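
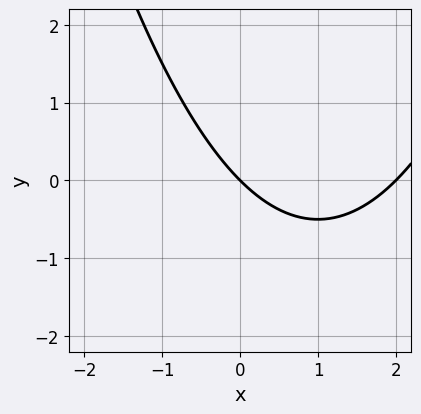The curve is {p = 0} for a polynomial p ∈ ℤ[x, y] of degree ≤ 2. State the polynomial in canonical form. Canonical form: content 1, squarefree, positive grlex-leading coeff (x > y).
x^2 - 2*x - 2*y

(a) Degree: a generic line meets the curve in up to 2 points, so deg p = 2.
(b) Against the integer gridlines: among the integer gridlines, it crosses the x-axis at x ∈ {0, 2}; one y-axis crossing is at y = 0.
(c) Together with the visible shape, these determine p as stated.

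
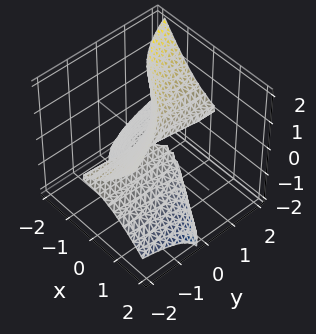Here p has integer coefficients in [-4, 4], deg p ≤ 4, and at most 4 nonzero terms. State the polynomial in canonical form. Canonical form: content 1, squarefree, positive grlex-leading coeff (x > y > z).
2*x^3 + 3*y*z^2 + 3*x*z - y*z

1. The degree is 3 — no degree-2 surface has this shape.
2. From the axis intercepts and sections: every point of the z-axis in the box is on the surface; every point of the y-axis in the box is on the surface.
3. Solving for integer coefficients yields p as stated.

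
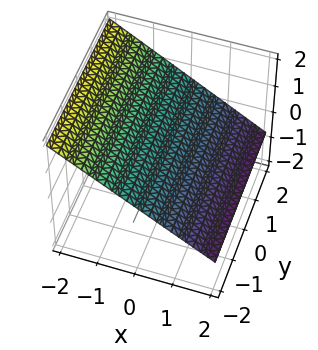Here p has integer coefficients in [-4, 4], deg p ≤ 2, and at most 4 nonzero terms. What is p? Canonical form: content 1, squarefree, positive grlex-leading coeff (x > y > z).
2*x + 3*z - 2

(a) deg p = 1.
(b) Observable constraints: it crosses the x-axis at the gridline x = 1; it misses every integer gridline on the y-axis.
(c) Putting this together gives p.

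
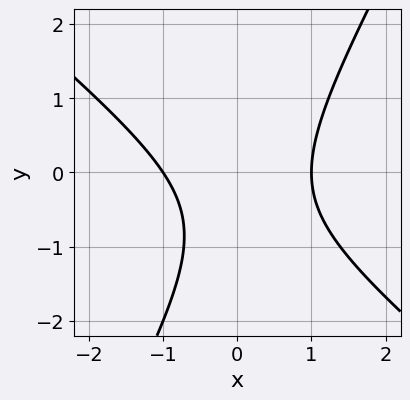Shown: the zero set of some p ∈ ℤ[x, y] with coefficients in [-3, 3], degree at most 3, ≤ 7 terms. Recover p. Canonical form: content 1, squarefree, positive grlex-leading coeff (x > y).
3*x^2 + 2*x*y - 2*y^2 - 2*y - 3

Degree: a generic line meets the curve in up to 2 points, so deg p = 2.
From the axis intercepts and sections: no y-intercept at any integer in the box; the x-axis gridline crossings are at x ∈ {-1, 1}.
Matching integer coefficients to the picture gives p.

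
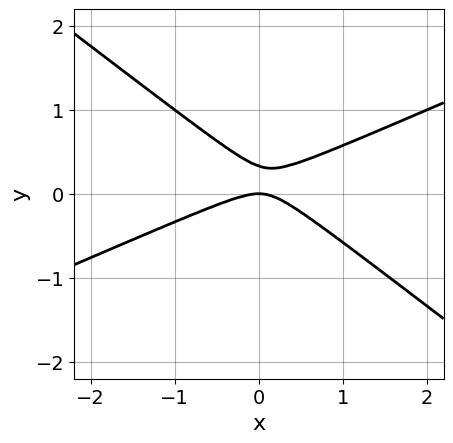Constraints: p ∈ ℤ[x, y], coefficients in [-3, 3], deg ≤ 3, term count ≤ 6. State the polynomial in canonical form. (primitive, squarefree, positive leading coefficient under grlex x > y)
1. deg p = 2.
2. From the visible intercepts: it meets the x-axis at x = 0 (among the integer gridlines); one y-axis crossing is at y = 0.
3. Matching integer coefficients to the picture gives p.

x^2 - x*y - 3*y^2 + y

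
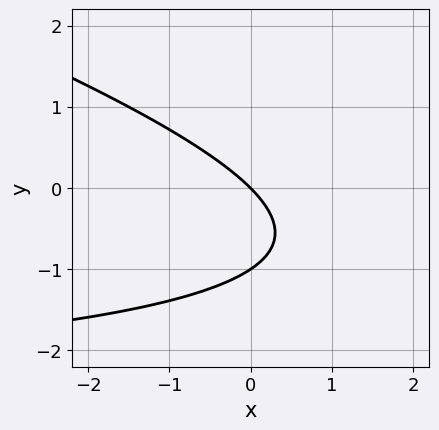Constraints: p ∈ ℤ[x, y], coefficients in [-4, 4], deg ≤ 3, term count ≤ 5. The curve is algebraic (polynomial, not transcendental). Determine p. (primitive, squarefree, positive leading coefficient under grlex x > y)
x*y + 3*y^2 + 3*x + 3*y

(a) The degree is 2 — the shape is more complex than any degree-1 curve.
(b) Observable constraints: the y-axis gridline crossings are at y ∈ {-1, 0}; one x-axis crossing is at x = 0.
(c) Together with the visible shape, these determine p as stated.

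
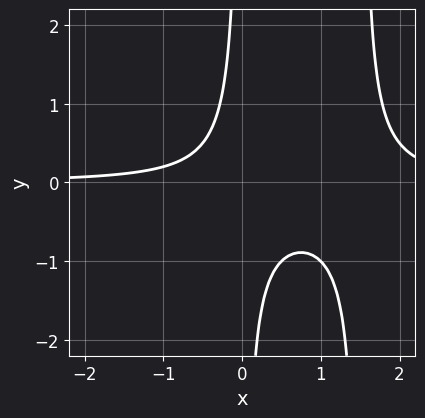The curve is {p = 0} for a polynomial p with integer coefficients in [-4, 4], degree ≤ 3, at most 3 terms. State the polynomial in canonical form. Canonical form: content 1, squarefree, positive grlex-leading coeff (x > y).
First, deg p = 3. A generic line meets the curve in up to 3 points.
Then, from the visible intercepts: no x-intercept at any integer in the box; no y-intercept at any integer in the box.
Finally, solving for integer coefficients yields p as stated.

2*x^2*y - 3*x*y - 1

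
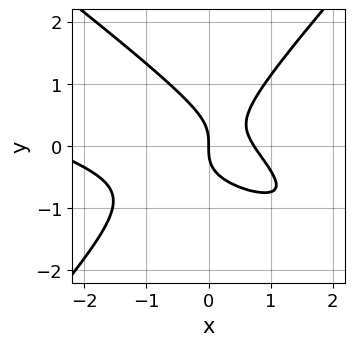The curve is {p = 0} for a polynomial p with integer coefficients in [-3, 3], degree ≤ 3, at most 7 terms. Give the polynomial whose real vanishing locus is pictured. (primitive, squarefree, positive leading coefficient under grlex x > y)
x^3 + 3*x^2*y - 3*y^3 + 2*x^2 - 2*x

1. Degree: no degree-2 curve has this shape, so deg p = 3.
2. Reading off the gridlines: one x-axis crossing is at x = 0; it meets the y-axis at y = 0 (among the integer gridlines).
3. Fitting integer coefficients to these (and the overall shape) gives p.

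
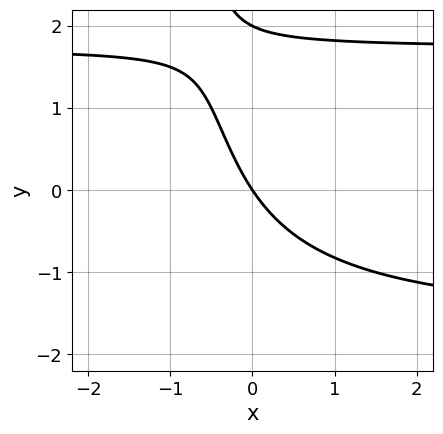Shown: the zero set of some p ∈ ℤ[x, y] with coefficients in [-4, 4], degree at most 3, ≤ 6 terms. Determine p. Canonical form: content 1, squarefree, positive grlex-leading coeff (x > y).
The degree is 3 — no degree-2 curve has this shape.
From the axis intercepts and sections: among the integer gridlines, it crosses the y-axis at y ∈ {0, 2}; it crosses the x-axis at the gridline x = 0.
Assembling these constraints gives the stated polynomial.

x*y^2 + y^2 - 3*x - 2*y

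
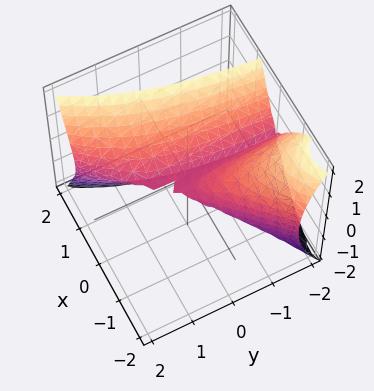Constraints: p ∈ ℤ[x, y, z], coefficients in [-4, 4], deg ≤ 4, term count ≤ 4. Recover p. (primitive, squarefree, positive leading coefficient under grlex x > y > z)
3*x^3 - 3*x^2*y + 2*x^2 - 2*z^2

deg p = 3. A generic line meets the surface in up to 3 points.
From the axis intercepts and sections: it meets the x-axis at x = 0 (among the integer gridlines); the visible y-axis segment lies entirely on the surface.
Putting this together gives p.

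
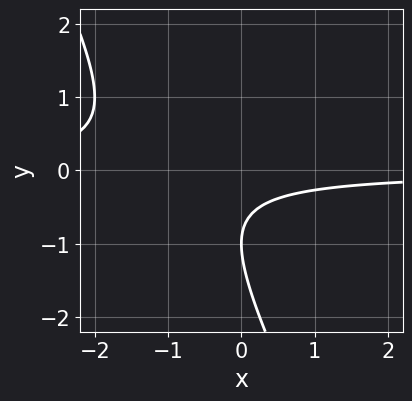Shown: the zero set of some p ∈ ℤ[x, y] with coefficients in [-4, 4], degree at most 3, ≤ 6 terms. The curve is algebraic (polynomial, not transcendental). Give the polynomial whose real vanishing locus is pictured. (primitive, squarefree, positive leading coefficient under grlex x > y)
2*x*y + y^2 + 2*y + 1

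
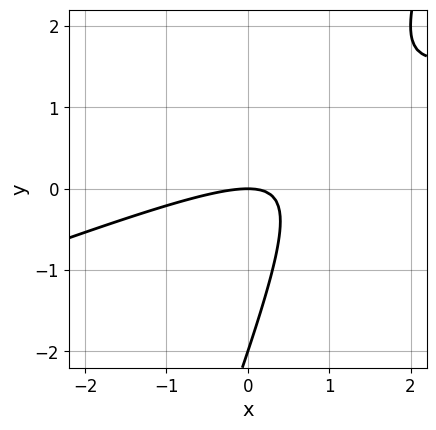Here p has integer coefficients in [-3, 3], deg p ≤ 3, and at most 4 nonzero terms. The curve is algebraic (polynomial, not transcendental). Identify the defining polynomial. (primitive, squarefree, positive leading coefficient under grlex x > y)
x^2 - 3*x*y + y^2 + 2*y

First, the degree is 2 — the shape is more complex than any degree-1 curve.
Next, reading off the gridlines: it meets the x-axis at x = 0 (among the integer gridlines); the y-axis gridline crossings are at y ∈ {-2, 0}.
Finally, fitting integer coefficients to these (and the overall shape) gives p.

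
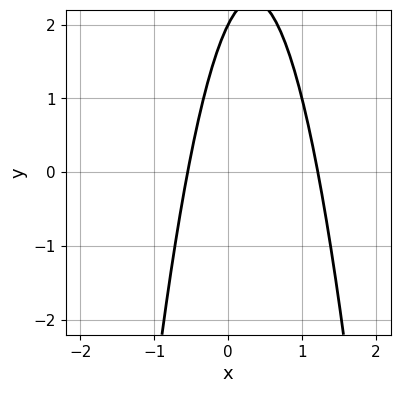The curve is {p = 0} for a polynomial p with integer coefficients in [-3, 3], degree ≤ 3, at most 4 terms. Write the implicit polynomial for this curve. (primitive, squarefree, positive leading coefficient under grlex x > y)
3*x^2 - 2*x + y - 2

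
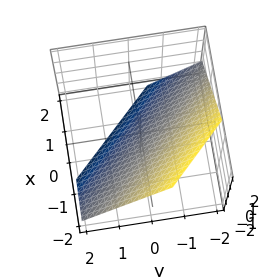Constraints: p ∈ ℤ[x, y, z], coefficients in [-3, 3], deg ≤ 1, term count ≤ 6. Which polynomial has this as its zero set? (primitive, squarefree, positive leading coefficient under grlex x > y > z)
deg p = 1. The surface is flat (a plane).
The integer polynomial consistent with all of this is the stated p.

3*x + 3*y + 3*z + 2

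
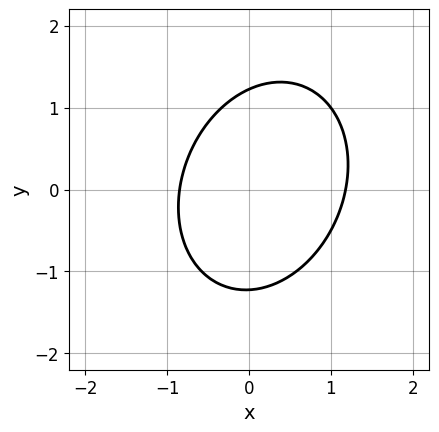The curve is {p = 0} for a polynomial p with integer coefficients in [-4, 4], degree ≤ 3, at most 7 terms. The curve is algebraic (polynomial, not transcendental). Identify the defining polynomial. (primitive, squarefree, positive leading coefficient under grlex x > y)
The degree is 2 — the shape is more complex than any degree-1 curve.
The integer polynomial consistent with all of this is the stated p.

3*x^2 - x*y + 2*y^2 - x - 3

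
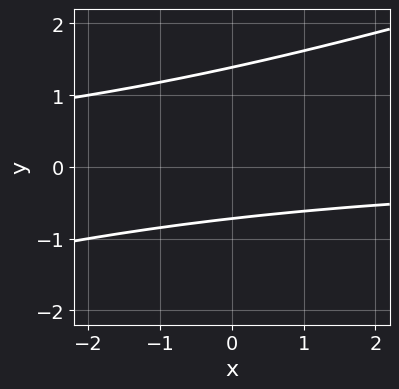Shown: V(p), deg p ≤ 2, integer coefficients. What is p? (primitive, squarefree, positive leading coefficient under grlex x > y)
(a) The degree is 2 — a generic line meets the curve in up to 2 points.
(b) Against the integer gridlines: the curve avoids every integer x-axis point in the box.
(c) Together with the visible shape, these determine p as stated.

x*y - 3*y^2 + 2*y + 3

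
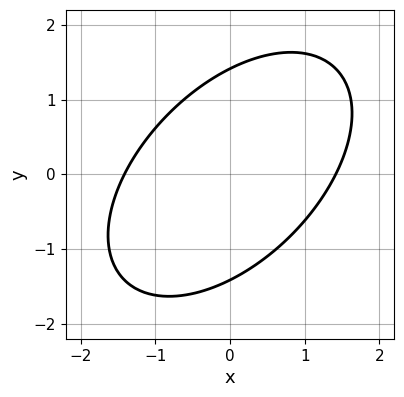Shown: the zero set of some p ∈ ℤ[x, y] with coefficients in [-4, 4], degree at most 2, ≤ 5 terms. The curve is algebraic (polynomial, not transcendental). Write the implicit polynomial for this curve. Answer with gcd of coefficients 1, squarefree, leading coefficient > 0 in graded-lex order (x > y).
(a) Degree: no degree-1 curve has this shape, so deg p = 2.
(b) Putting this together gives p.

x^2 - x*y + y^2 - 2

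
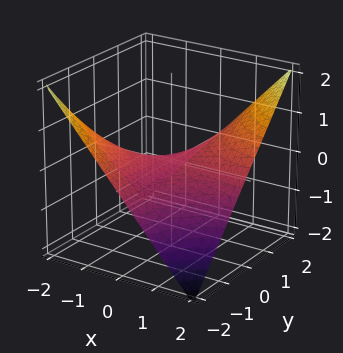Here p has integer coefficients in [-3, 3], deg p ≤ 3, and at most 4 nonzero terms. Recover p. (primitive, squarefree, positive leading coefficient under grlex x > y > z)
1. The degree is 2 — a hyperbolic paraboloid; a quadric.
2. From the visible intercepts: it meets the z-axis at z = 0 (among the integer gridlines); every point of the y-axis in the box is on the surface; every point of the x-axis in the box is on the surface.
3. Assembling these constraints gives the stated polynomial.

x*y - 2*z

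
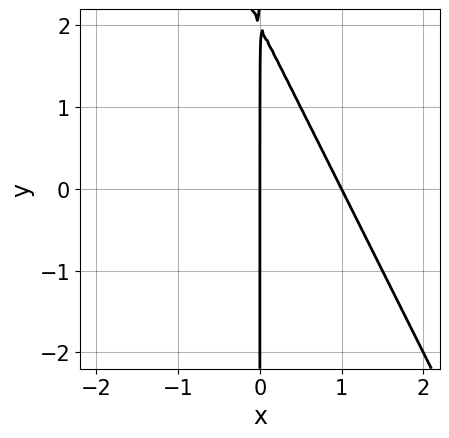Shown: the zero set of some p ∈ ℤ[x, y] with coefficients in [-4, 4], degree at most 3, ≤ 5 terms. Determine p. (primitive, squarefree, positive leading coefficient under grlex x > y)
2*x^2 + x*y - 2*x

Degree: no degree-1 curve has this shape, so deg p = 2.
From the visible intercepts: the visible y-axis segment lies entirely on the curve; among the integer gridlines, it crosses the x-axis at x ∈ {0, 1}.
Putting this together gives p.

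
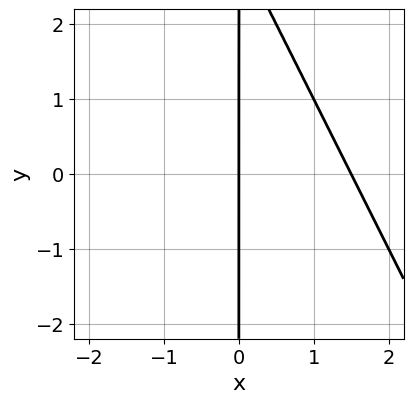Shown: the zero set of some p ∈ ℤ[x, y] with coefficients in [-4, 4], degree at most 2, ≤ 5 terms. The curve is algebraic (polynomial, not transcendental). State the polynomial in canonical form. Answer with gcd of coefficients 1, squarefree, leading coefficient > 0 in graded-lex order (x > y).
Degree: no degree-1 curve has this shape, so deg p = 2.
From the axis intercepts and sections: every point of the y-axis in the box is on the curve; it crosses the x-axis at the gridline x = 0.
Putting this together gives p.

2*x^2 + x*y - 3*x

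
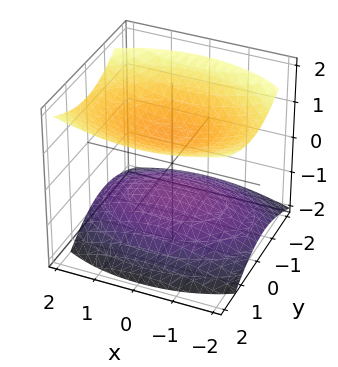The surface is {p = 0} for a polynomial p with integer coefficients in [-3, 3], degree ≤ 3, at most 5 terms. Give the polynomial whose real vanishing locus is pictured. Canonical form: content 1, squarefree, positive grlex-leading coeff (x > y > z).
1. I count 2 distinct pieces. They look like related sheets of one shape, so recover p as a whole.
2. Degree: a generic line meets the surface in up to 2 points, so deg p = 2.
3. From the axis intercepts and sections: it misses every integer gridline on the x-axis; among the integer gridlines, it crosses the z-axis at z ∈ {-1, 1}; it misses every integer gridline on the y-axis.
4. These observations pin down the coefficients.

x^2 + 2*y^2 - y*z - 3*z^2 + 3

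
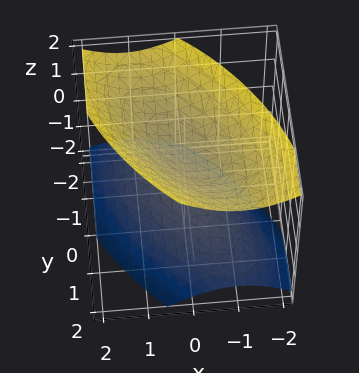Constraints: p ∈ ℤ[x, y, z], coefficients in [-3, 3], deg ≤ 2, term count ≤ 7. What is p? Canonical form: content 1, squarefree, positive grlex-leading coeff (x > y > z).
3*x^2 + 3*x*y + 2*y^2 - 3*z^2 + 2

1. The picture has 2 separate pieces. Treating them together as one polynomial.
2. The degree is 2 — a generic line meets the surface in up to 2 points.
3. Observable constraints: it misses every integer gridline on the x-axis; the surface avoids every integer y-axis point in the box.
4. Together with the visible shape, these determine p as stated.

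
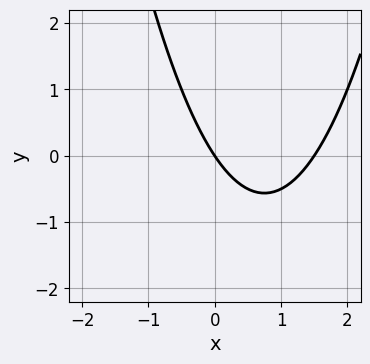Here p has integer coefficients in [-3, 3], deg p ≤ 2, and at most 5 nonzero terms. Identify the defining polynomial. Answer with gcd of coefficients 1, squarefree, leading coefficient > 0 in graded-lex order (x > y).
2*x^2 - 3*x - 2*y

First, degree: no degree-1 curve has this shape, so deg p = 2.
Then, from the axis intercepts and sections: it meets the x-axis at x = 0 (among the integer gridlines); it meets the y-axis at y = 0 (among the integer gridlines).
Finally, putting this together gives p.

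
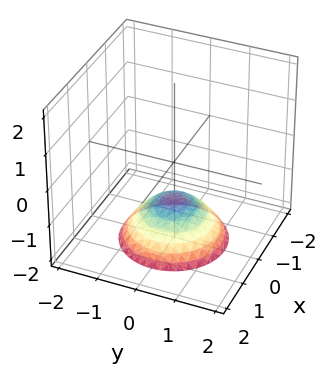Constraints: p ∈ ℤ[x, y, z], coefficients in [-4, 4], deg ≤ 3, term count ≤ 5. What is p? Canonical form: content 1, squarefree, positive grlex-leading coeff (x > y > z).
1. deg p = 2. A generic line meets the surface in up to 2 points.
2. By symmetry, the z-axis is an axis of rotation, so x and y enter only as x² + y².
3. Against the integer gridlines: a circular section at z = -2 has radius between 1 and 2; it misses every integer gridline on the y-axis.
4. These observations pin down the coefficients. Check: (0, 0, -1) on the z-axis lies on the surface, and p(0, 0, -1) = 0. ✓

2*x^2 + 2*y^2 + 3*z + 3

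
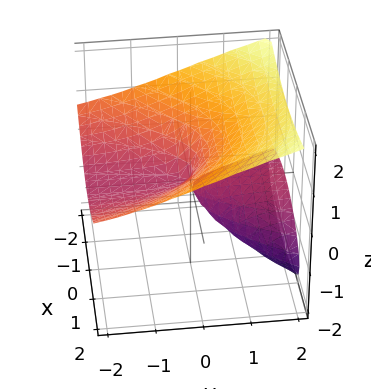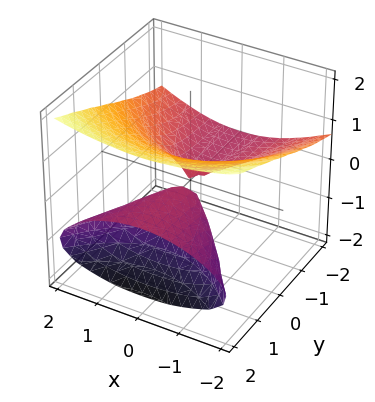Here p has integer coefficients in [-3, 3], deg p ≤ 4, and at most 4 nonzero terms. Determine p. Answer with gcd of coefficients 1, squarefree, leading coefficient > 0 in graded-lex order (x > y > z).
2*z^3 - x^2 - 3*y*z

1. The picture has 2 separate pieces. They look like related sheets of one shape, so recover p as a whole.
2. deg p = 3. No degree-2 surface has this shape.
3. Against the integer gridlines: one z-axis crossing is at z = 0; the visible y-axis segment lies entirely on the surface; one x-axis crossing is at x = 0.
4. Assembling these constraints gives the stated polynomial.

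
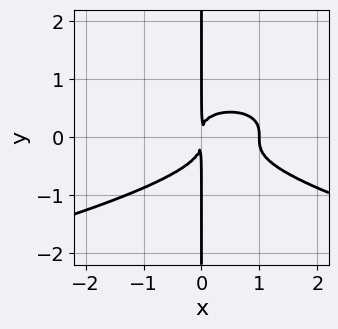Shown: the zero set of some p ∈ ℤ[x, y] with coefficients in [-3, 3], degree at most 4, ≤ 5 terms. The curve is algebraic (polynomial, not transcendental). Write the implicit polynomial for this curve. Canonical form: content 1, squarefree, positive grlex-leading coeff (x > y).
3*x*y^3 + x^3 - x^2

1. deg p = 4. A generic line meets the curve in up to 4 points.
2. Observable constraints: one x-axis crossing is at x = 1; every point of the y-axis in the box is on the curve.
3. Together with the visible shape, these determine p as stated.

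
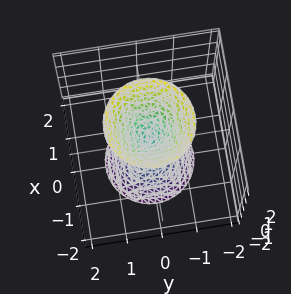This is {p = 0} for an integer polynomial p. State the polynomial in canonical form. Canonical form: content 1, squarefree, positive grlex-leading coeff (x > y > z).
1. The picture has 2 separate pieces. They look like related sheets of one shape, so recover p as a whole.
2. deg p = 2. Two nappes meeting at a single point; a quadric.
3. Symmetries: the surface is invariant under rotation about z: p = q(x² + y², z); it's symmetric under z → −z, forcing even powers of z.
4. From the axis intercepts and sections: it crosses the x-axis at the gridline x = 0; one z-axis crossing is at z = 0; a circular section at z = -1 has radius between 0 and 1; it meets the y-axis at y = 0 (among the integer gridlines).
5. Assembling these constraints gives the stated polynomial.

3*x^2 + 3*y^2 - z^2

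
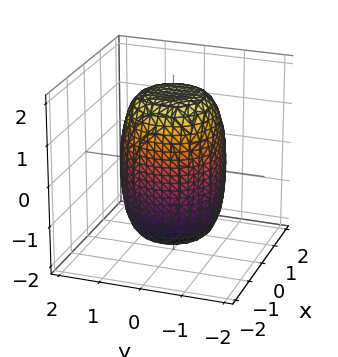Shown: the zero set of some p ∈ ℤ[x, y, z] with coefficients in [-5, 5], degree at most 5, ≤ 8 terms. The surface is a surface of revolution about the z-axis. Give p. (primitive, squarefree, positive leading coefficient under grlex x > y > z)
2*x^4 + 4*x^2*y^2 + 2*y^4 - x^2 - y^2 + z^2 - 3

The degree is 4 — a generic line meets the surface in up to 4 points.
Symmetries: the z-axis is an axis of rotation, so x and y enter only as x² + y².
From the axis intercepts and sections: a circular section at z = -1 has radius between 1 and 2.
Solving for integer coefficients yields p as stated.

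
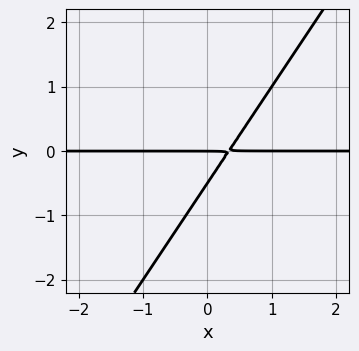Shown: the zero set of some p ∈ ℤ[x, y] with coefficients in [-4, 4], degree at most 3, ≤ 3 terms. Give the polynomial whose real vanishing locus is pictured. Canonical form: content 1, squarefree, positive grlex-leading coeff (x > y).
First, deg p = 2.
Then, from the visible intercepts: the visible x-axis segment lies entirely on the curve; it crosses the y-axis at the gridline y = 0.
Finally, solving for integer coefficients yields p as stated.

3*x*y - 2*y^2 - y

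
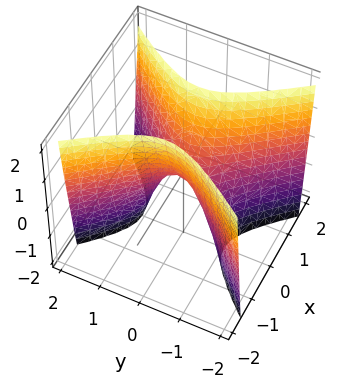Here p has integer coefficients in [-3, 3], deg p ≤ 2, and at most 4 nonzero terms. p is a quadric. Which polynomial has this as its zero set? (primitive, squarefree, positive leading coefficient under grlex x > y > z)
3*x^2 - 2*y^2 - z

First, the degree is 2 — a hyperbolic paraboloid; a quadric.
Next, symmetries: it's symmetric under x → −x, forcing even powers of x; it's symmetric under y → −y, forcing even powers of y.
Next, against the integer gridlines: it crosses the z-axis at the gridline z = 0; one y-axis crossing is at y = 0; one x-axis crossing is at x = 0.
Finally, matching integer coefficients to the picture gives p.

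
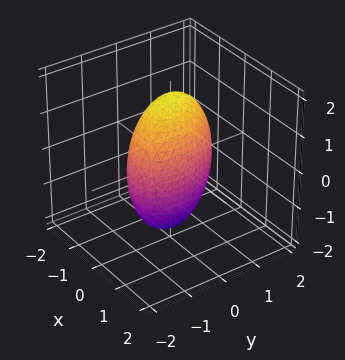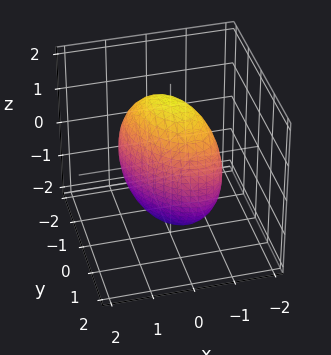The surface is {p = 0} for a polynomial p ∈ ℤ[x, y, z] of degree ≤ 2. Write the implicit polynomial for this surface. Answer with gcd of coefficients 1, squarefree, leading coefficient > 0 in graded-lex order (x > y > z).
3*x^2 + 2*x*y + 2*y^2 + z^2 - 3

deg p = 2. No degree-1 surface has this shape.
Observable constraints: among the integer gridlines, it crosses the x-axis at x ∈ {-1, 1}.
Matching integer coefficients to the picture gives p.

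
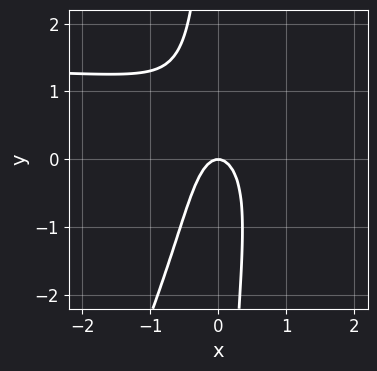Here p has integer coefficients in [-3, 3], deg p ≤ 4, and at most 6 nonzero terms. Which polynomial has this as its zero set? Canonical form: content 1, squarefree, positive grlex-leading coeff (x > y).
2*x^2*y - x*y^2 - 3*x^2 - y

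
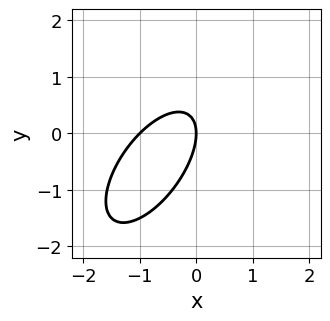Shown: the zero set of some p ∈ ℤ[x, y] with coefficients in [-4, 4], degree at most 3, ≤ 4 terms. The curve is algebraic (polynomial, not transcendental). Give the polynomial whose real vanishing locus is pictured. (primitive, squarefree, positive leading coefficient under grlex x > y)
3*x^2 - 3*x*y + 2*y^2 + 3*x

The degree is 2 — the shape is more complex than any degree-1 curve.
From the visible intercepts: the x-axis gridline crossings are at x ∈ {-1, 0}; one y-axis crossing is at y = 0.
Together with the visible shape, these determine p as stated.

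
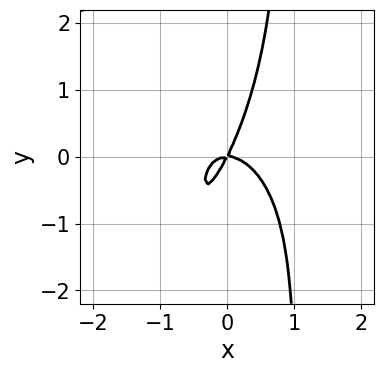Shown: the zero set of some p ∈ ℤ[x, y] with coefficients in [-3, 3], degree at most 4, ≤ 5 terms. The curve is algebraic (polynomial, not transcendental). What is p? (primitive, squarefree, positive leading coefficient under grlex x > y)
deg p = 4. No degree-3 curve has this shape.
From the visible intercepts: one y-axis crossing is at y = 0; one x-axis crossing is at x = 0.
Matching integer coefficients to the picture gives p.

x^3*y - x^2*y^2 - 3*x^3 - 2*x*y + y^2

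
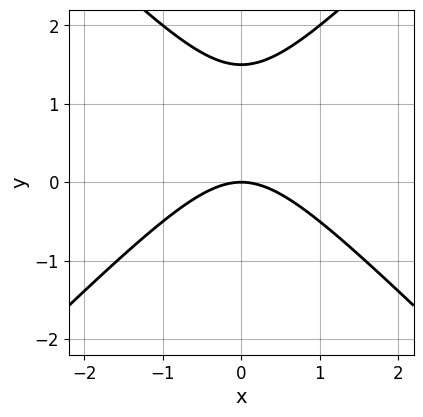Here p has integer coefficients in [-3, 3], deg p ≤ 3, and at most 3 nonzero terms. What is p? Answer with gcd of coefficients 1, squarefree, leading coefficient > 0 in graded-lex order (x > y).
2*x^2 - 2*y^2 + 3*y

deg p = 2. No degree-1 curve has this shape.
Symmetries: the x ↦ −x reflection is a symmetry, so x appears only in even powers.
Observable constraints: one x-axis crossing is at x = 0; it meets the y-axis at y = 0 (among the integer gridlines).
These observations pin down the coefficients.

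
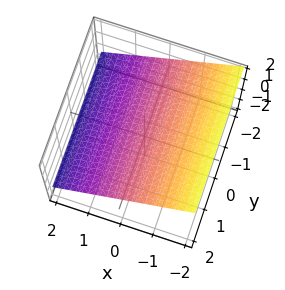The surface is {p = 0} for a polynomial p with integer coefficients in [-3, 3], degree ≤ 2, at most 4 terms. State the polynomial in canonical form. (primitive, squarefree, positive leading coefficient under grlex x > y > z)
2*x + 3*z - 2

The degree is 1 — every cross-section is a straight line — this is a plane.
Observable constraints: it misses every integer gridline on the y-axis; it meets the x-axis at x = 1 (among the integer gridlines).
Assembling these constraints gives the stated polynomial.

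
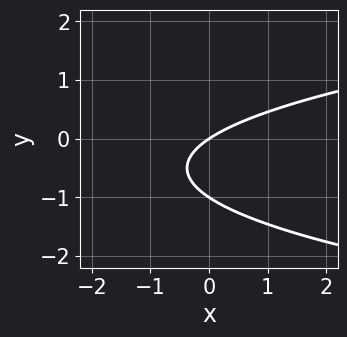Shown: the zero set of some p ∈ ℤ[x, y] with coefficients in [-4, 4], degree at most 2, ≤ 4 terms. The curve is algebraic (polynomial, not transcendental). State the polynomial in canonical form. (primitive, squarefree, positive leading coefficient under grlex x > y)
deg p = 2.
Against the integer gridlines: it meets the x-axis at x = 0 (among the integer gridlines); the y-axis gridline crossings are at y ∈ {-1, 0}.
Solving for integer coefficients yields p as stated.

3*y^2 - 2*x + 3*y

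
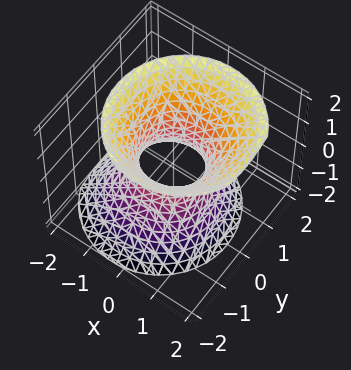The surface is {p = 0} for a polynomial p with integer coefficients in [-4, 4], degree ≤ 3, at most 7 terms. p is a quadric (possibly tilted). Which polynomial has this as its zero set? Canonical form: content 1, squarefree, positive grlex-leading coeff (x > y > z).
3*x^2 - x*z + 3*y^2 - 2*z^2 - 2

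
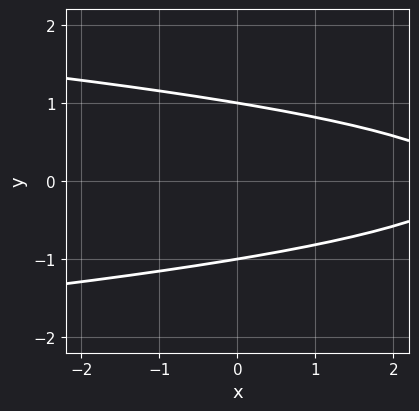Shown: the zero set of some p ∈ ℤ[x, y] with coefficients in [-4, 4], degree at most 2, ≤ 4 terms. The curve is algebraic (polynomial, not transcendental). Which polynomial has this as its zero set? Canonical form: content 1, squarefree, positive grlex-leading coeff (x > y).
3*y^2 + x - 3

1. The degree is 2 — the shape is more complex than any degree-1 curve.
2. Symmetries: it's symmetric under y → −y, forcing even powers of y.
3. Observable constraints: the y-axis gridline crossings are at y ∈ {-1, 1}; it misses every integer gridline on the x-axis.
4. The integer polynomial consistent with all of this is the stated p.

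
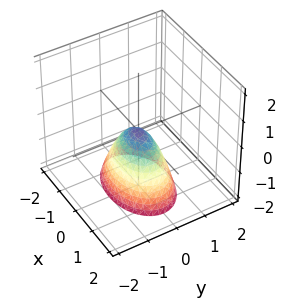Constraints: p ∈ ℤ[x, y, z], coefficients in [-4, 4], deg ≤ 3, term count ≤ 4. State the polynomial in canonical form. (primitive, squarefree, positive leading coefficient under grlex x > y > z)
x^2 + 2*y^2 + z

(a) Degree: a single bowl opening along one axis; a quadric, so deg p = 2.
(b) Symmetries: mirror symmetry x ↦ −x ⇒ only even powers of x; it's symmetric under y → −y, forcing even powers of y.
(c) From the visible intercepts: it meets the y-axis at y = 0 (among the integer gridlines); it crosses the x-axis at the gridline x = 0.
(d) Solving for integer coefficients yields p as stated.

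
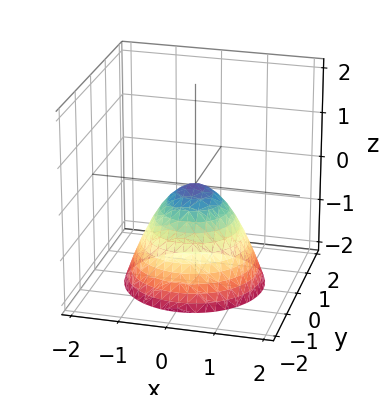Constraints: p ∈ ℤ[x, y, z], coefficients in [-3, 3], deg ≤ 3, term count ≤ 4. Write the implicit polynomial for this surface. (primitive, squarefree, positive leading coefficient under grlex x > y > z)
x^2 + y^2 + z

First, deg p = 2.
Next, symmetries: the surface is invariant under rotation about z: p = q(x² + y², z).
Next, from the axis intercepts and sections: one y-axis crossing is at y = 0; a circular section at z = -2 has radius between 1 and 2; it meets the x-axis at x = 0 (among the integer gridlines); it crosses the z-axis at the gridline z = 0.
Finally, the integer polynomial consistent with all of this is the stated p.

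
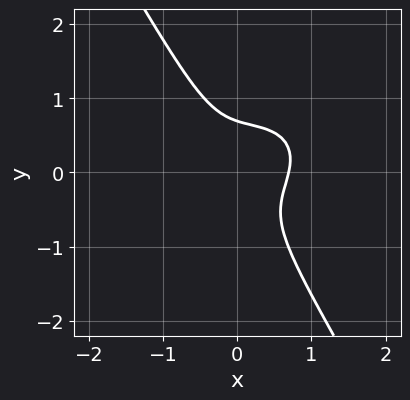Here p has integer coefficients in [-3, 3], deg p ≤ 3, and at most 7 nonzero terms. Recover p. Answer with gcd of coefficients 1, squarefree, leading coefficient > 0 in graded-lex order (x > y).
3*x^3 - 2*x^2*y + 3*x*y^2 + 3*y^3 - 1

1. deg p = 3. No degree-2 curve has this shape.
2. Matching integer coefficients to the picture gives p.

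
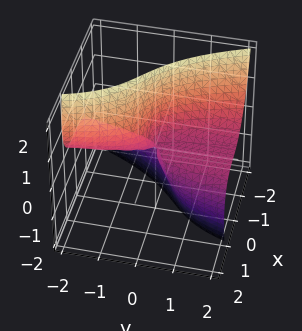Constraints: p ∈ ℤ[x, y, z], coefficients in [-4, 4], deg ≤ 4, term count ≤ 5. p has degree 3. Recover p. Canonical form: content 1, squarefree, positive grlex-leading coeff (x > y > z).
2*x^3 - x*y*z + x*z^2 + 3*y*z + z^2

deg p = 3.
Reading off the gridlines: it meets the z-axis at z = 0 (among the integer gridlines); the visible y-axis segment lies entirely on the surface.
Fitting integer coefficients to these (and the overall shape) gives p.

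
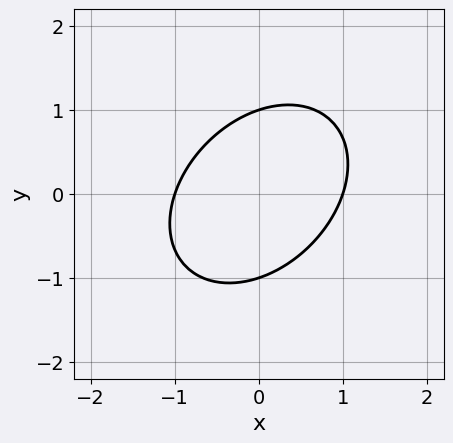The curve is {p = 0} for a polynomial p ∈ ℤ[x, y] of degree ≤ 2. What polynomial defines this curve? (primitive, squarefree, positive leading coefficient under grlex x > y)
(a) The degree is 2 — the shape is more complex than any degree-1 curve.
(b) Against the integer gridlines: among the integer gridlines, it crosses the y-axis at y ∈ {-1, 1}; among the integer gridlines, it crosses the x-axis at x ∈ {-1, 1}.
(c) These observations pin down the coefficients.

3*x^2 - 2*x*y + 3*y^2 - 3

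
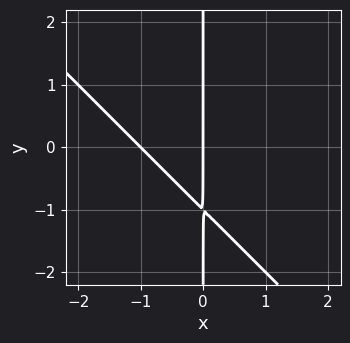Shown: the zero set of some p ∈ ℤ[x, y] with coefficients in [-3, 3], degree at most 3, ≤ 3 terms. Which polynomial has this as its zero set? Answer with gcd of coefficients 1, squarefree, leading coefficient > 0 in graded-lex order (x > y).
1. The degree is 2 — the shape is more complex than any degree-1 curve.
2. From the visible intercepts: the visible y-axis segment lies entirely on the curve; among the integer gridlines, it crosses the x-axis at x ∈ {-1, 0}.
3. These observations pin down the coefficients.

x^2 + x*y + x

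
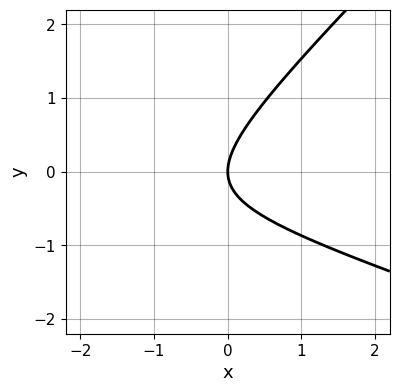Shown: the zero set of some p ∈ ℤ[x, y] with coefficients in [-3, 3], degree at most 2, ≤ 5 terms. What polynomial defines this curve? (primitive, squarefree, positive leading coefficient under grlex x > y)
x^2 + 2*x*y - 3*y^2 + 3*x

Degree: the shape is more complex than any degree-1 curve, so deg p = 2.
Checking where it meets the axes: it crosses the y-axis at the gridline y = 0; it crosses the x-axis at the gridline x = 0.
These observations pin down the coefficients.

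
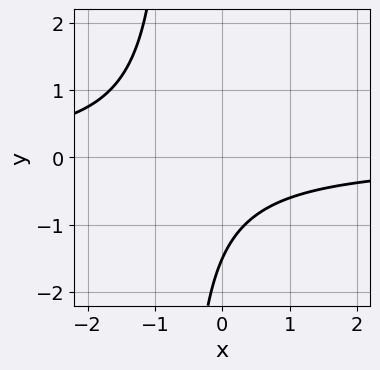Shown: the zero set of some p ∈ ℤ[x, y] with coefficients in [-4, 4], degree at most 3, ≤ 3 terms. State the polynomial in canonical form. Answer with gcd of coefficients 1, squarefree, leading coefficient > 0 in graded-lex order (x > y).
3*x*y + 2*y + 3

1. deg p = 2.
2. From the axis intercepts and sections: the curve avoids every integer x-axis point in the box.
3. Together with the visible shape, these determine p as stated.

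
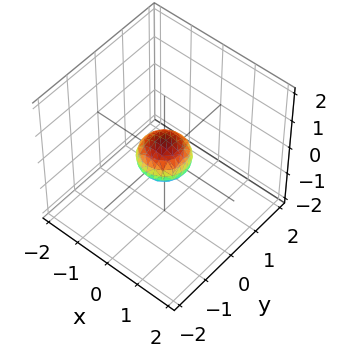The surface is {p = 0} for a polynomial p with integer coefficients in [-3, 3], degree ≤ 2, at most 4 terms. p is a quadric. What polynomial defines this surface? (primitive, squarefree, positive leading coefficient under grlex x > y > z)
2*x^2 + 2*y^2 + 3*z^2 - 1

First, deg p = 2. A closed, bounded, convex surface; a quadric.
Next, symmetries: rotational symmetry about the z-axis ⇒ p depends on x, y only through x² + y²; mirror symmetry z ↦ −z ⇒ only even powers of z.
Next, checking where it meets the axes: a circular section at z = 0 has radius between 0 and 1.
Finally, assembling these constraints gives the stated polynomial.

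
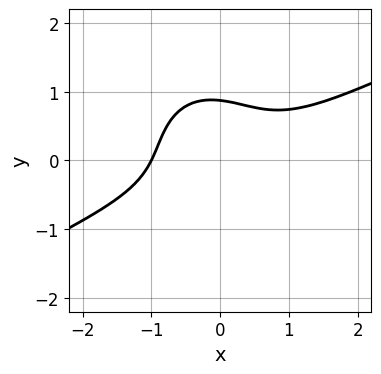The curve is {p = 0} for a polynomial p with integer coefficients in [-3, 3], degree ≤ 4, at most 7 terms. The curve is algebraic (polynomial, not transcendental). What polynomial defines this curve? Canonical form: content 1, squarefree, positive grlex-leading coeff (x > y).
deg p = 3.
Checking where it meets the axes: one x-axis crossing is at x = -1.
Matching integer coefficients to the picture gives p.

2*x^3 - 3*x^2*y - x*y^2 - 3*y^3 + 2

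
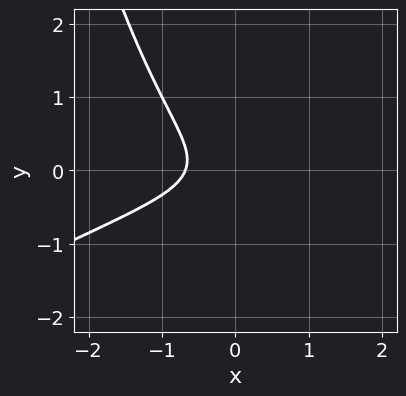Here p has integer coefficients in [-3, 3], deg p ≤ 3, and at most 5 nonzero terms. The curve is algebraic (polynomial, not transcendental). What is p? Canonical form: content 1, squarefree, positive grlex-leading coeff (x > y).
1. The degree is 3 — no degree-2 curve has this shape.
2. Observable constraints: the curve avoids every integer y-axis point in the box.
3. Assembling these constraints gives the stated polynomial.

x^3 - 2*x^2*y + 3*y^2 + x + 1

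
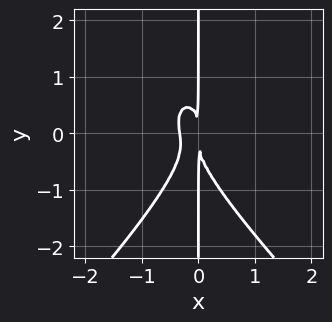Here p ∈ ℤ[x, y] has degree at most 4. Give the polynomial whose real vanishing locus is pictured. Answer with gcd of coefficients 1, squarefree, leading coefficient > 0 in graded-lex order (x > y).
First, degree: the shape is more complex than any degree-3 curve, so deg p = 4.
Next, from the visible intercepts: every point of the y-axis in the box is on the curve.
Finally, the integer polynomial consistent with all of this is the stated p.

x^3*y - x*y^3 - 3*x^3 - x^2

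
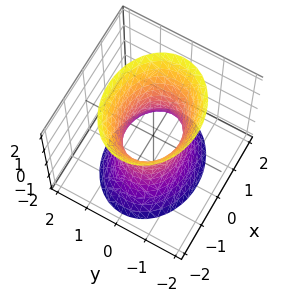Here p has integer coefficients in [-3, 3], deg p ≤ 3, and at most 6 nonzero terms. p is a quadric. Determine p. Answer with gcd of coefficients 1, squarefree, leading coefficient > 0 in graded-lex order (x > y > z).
2*x^2 + 3*y^2 - z^2 - 2

The degree is 2 — one connected sheet with a waist; a quadric.
Symmetries: it's symmetric under z → −z, forcing even powers of z; it's symmetric under x → −x, forcing even powers of x; it's symmetric under y → −y, forcing even powers of y.
Checking where it meets the axes: the x-axis gridline crossings are at x ∈ {-1, 1}; the surface avoids every integer z-axis point in the box.
Matching integer coefficients to the picture gives p.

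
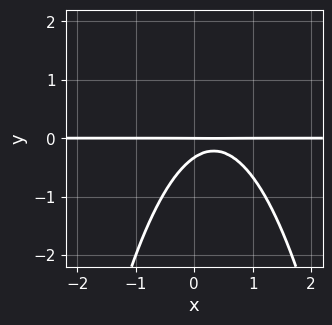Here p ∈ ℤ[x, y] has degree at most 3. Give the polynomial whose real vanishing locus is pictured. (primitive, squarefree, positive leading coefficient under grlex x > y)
3*x^2*y - 2*x*y + 3*y^2 + y

1. Degree: no degree-2 curve has this shape, so deg p = 3.
2. Against the integer gridlines: every point of the x-axis in the box is on the curve; it meets the y-axis at y = 0 (among the integer gridlines).
3. Putting this together gives p.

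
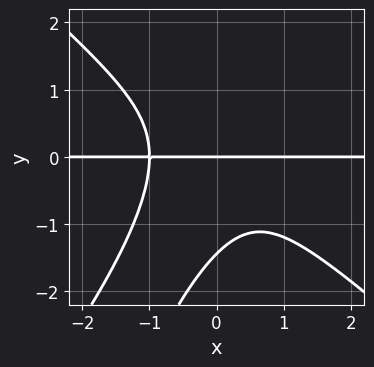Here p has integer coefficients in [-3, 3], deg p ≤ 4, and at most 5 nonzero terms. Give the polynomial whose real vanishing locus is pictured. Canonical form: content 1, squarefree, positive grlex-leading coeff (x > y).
First, degree: a generic line meets the curve in up to 4 points, so deg p = 4.
Next, observable constraints: every point of the x-axis in the box is on the curve; it crosses the y-axis at the gridline y = 0.
Finally, the integer polynomial consistent with all of this is the stated p.

3*x^3*y - 3*x*y^3 + y^4 + 3*y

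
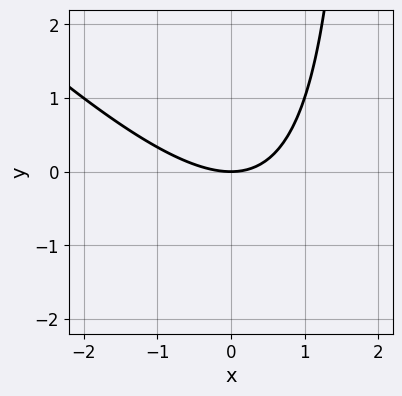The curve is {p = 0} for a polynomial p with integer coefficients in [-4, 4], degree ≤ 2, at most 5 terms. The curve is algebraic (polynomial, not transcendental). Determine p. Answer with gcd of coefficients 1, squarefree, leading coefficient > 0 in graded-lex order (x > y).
x^2 + x*y - 2*y

1. The degree is 2 — the shape is more complex than any degree-1 curve.
2. From the visible intercepts: it crosses the x-axis at the gridline x = 0; it crosses the y-axis at the gridline y = 0.
3. These observations pin down the coefficients.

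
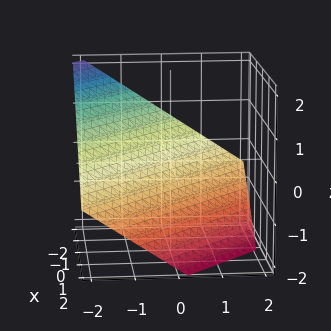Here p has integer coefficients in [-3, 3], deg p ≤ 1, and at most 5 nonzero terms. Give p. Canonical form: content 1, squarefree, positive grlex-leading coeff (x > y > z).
2*x + 2*y + 3*z + 2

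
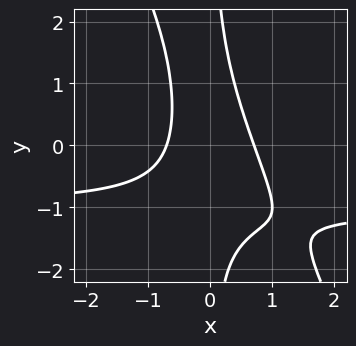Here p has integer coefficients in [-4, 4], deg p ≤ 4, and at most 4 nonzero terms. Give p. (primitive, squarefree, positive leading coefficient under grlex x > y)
2*x^2*y + x*y^2 + 2*x^2 - 1

First, degree: no degree-2 curve has this shape, so deg p = 3.
Next, observable constraints: no y-intercept at any integer in the box.
Finally, assembling these constraints gives the stated polynomial.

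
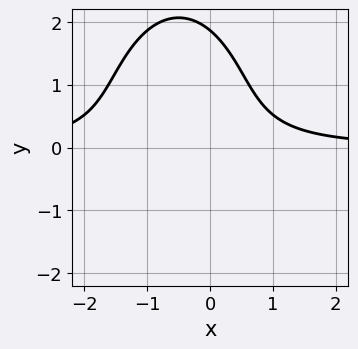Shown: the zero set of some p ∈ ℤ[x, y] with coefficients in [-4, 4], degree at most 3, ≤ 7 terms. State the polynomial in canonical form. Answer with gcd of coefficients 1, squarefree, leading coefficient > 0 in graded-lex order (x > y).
3*x^2*y + y^3 + 3*x*y - y^2 - 3

First, deg p = 3.
Then, observable constraints: the curve avoids every integer x-axis point in the box.
Finally, fitting integer coefficients to these (and the overall shape) gives p.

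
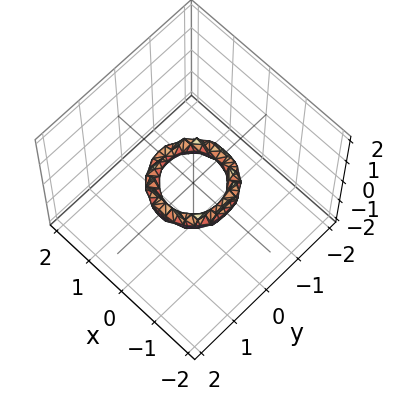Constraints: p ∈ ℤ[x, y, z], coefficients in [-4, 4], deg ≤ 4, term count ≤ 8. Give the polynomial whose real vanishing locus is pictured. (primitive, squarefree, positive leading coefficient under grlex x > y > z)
(a) deg p = 4. No degree-3 surface has this shape.
(b) Symmetries: every cross-section ⟂ z is a circle, so x, y appear only via x² + y².
(c) From the visible intercepts: a circular section at z = 0 has radius between 0 and 1; the x-axis gridline crossings are at x ∈ {-1, 1}; among the integer gridlines, it crosses the y-axis at y ∈ {-1, 1}.
(d) The integer polynomial consistent with all of this is the stated p.

2*x^4 + 4*x^2*y^2 + 2*y^4 - 3*x^2 - 3*y^2 + 2*z^2 + 1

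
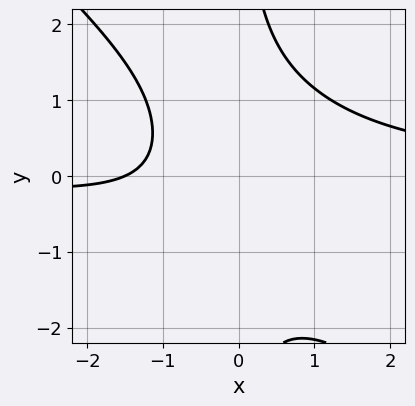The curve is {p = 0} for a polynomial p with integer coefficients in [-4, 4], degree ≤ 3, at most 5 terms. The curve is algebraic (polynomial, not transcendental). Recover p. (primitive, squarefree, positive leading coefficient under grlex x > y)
2*x^2*y + 2*x*y^2 - 2*x - 3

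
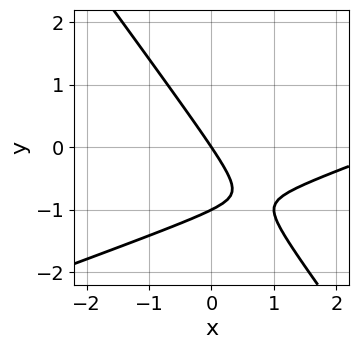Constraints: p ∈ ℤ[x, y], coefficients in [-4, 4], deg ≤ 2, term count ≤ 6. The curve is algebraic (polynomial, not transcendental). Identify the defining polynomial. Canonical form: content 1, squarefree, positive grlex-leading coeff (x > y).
x^2 - 2*x*y - 2*y^2 - 3*x - 2*y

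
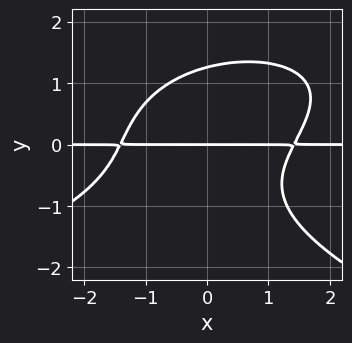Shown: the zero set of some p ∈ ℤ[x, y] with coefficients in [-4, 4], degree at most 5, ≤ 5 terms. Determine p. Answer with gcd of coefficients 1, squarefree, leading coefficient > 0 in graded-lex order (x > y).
y^4 + x^2*y - x*y^2 - 2*y

(a) Degree: no degree-3 curve has this shape, so deg p = 4.
(b) Checking where it meets the axes: the visible x-axis segment lies entirely on the curve; it crosses the y-axis at the gridline y = 0.
(c) These observations pin down the coefficients.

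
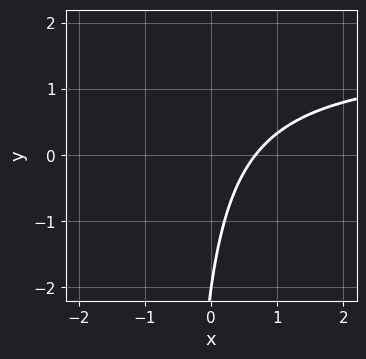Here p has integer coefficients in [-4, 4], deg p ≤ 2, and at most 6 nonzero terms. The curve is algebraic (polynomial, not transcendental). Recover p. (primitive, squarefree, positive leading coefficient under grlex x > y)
2*x*y - 3*x + y + 2

1. The degree is 2 — no degree-1 curve has this shape.
2. From the visible intercepts: it crosses the y-axis at the gridline y = -2.
3. Together with the visible shape, these determine p as stated.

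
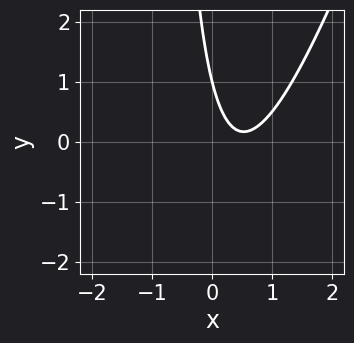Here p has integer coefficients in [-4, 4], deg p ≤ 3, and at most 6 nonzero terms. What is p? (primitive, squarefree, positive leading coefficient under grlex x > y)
Degree: a generic line meets the curve in up to 2 points, so deg p = 2.
Reading off the gridlines: the curve avoids every integer x-axis point in the box; it crosses the y-axis at the gridline y = 1.
The integer polynomial consistent with all of this is the stated p.

3*x^2 - x*y - 3*x - y + 1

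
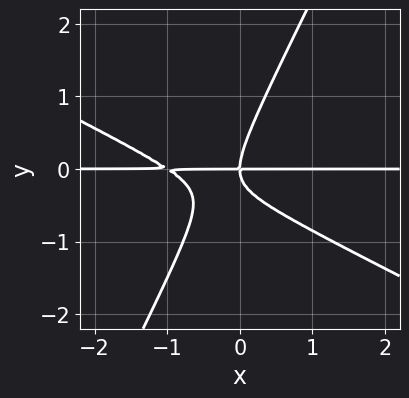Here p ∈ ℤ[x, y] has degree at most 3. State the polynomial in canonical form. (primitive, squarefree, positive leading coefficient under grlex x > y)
1. deg p = 3.
2. Checking where it meets the axes: one y-axis crossing is at y = 0; the visible x-axis segment lies entirely on the curve.
3. Matching integer coefficients to the picture gives p.

2*x^2*y + 3*x*y^2 - 2*y^3 + 2*x*y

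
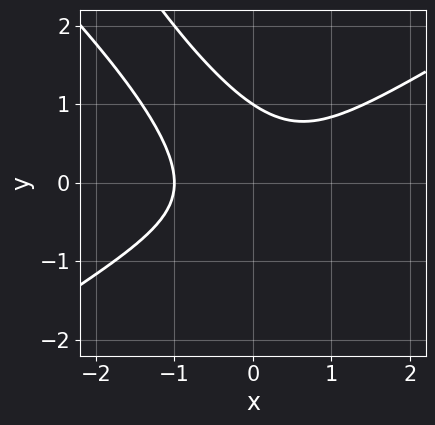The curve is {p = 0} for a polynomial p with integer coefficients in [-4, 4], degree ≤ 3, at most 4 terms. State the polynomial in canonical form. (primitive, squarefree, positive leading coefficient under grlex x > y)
x^3 - 2*x*y^2 - y^3 + 1

The degree is 3 — the shape is more complex than any degree-2 curve.
From the visible intercepts: one x-axis crossing is at x = -1; it crosses the y-axis at the gridline y = 1.
These observations pin down the coefficients.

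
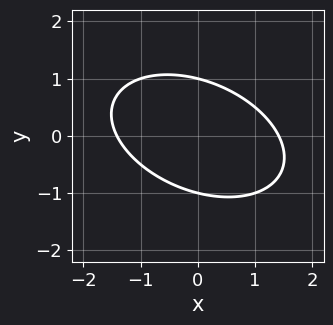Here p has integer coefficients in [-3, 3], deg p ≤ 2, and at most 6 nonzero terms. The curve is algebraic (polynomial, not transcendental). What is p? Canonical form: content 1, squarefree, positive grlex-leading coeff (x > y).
x^2 + x*y + 2*y^2 - 2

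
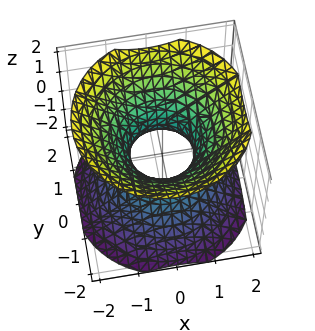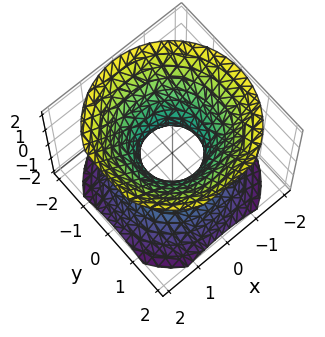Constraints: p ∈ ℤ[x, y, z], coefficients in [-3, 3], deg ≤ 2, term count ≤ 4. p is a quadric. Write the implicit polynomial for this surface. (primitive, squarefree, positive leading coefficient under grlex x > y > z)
(a) Degree: one connected sheet with a waist; a quadric, so deg p = 2.
(b) Symmetry: every cross-section ⟂ z is a circle, so x, y appear only via x² + y²; the z ↦ −z reflection is a symmetry, so z appears only in even powers.
(c) Checking where it meets the axes: a circular section at z = 1 has radius between 1 and 2; the surface avoids every integer z-axis point in the box.
(d) Matching integer coefficients to the picture gives p.

3*x^2 + 3*y^2 - 3*z^2 - 2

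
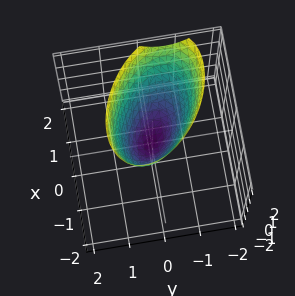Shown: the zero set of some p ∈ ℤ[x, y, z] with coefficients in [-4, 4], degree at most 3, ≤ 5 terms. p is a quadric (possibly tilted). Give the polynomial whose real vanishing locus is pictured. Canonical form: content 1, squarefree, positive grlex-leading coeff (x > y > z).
2*x^2 + 2*x*y - x*z + 3*y^2 - 2*z

(a) Degree: no degree-1 surface has this shape, so deg p = 2.
(b) Against the integer gridlines: it crosses the z-axis at the gridline z = 0; it meets the y-axis at y = 0 (among the integer gridlines); it meets the x-axis at x = 0 (among the integer gridlines).
(c) These observations pin down the coefficients.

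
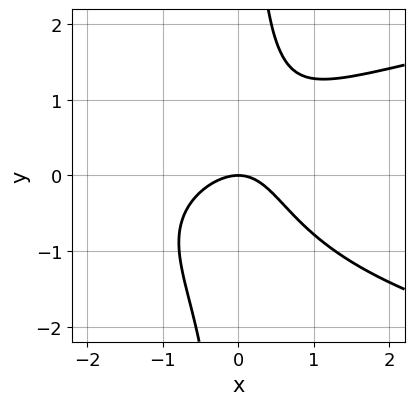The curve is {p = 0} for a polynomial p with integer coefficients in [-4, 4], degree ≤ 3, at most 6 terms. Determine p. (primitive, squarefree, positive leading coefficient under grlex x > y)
2*x*y^2 - 2*x^2 + x*y - 2*y

The degree is 3 — a generic line meets the curve in up to 3 points.
From the visible intercepts: it crosses the x-axis at the gridline x = 0; it meets the y-axis at y = 0 (among the integer gridlines).
Solving for integer coefficients yields p as stated.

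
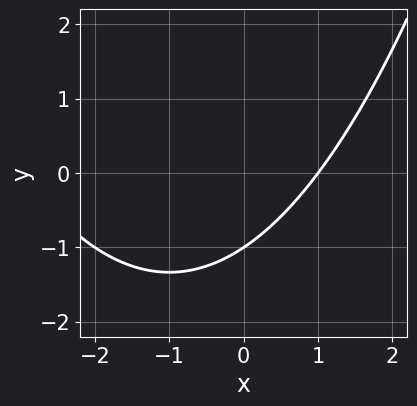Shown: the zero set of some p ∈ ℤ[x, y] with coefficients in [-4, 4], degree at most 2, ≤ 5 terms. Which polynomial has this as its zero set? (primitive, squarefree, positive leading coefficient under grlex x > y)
(a) Degree: a generic line meets the curve in up to 2 points, so deg p = 2.
(b) Observable constraints: it meets the y-axis at y = -1 (among the integer gridlines); one x-axis crossing is at x = 1.
(c) Putting this together gives p.

x^2 + 2*x - 3*y - 3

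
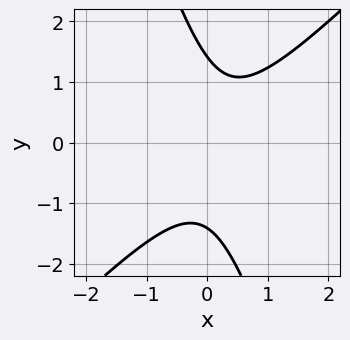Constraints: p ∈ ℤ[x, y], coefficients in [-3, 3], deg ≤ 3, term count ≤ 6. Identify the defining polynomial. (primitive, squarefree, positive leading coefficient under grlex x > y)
3*x^2 - 2*x*y - y^2 - x + 2

1. deg p = 2.
2. Observable constraints: it misses every integer gridline on the x-axis.
3. Fitting integer coefficients to these (and the overall shape) gives p.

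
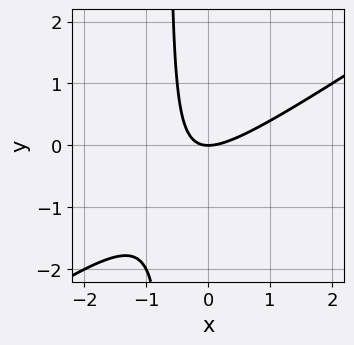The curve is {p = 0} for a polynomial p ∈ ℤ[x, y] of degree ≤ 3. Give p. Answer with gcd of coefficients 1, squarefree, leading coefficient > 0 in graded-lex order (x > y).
2*x^2 - 3*x*y - 2*y

First, the degree is 2 — a generic line meets the curve in up to 2 points.
Next, against the integer gridlines: it meets the y-axis at y = 0 (among the integer gridlines); it crosses the x-axis at the gridline x = 0.
Finally, together with the visible shape, these determine p as stated.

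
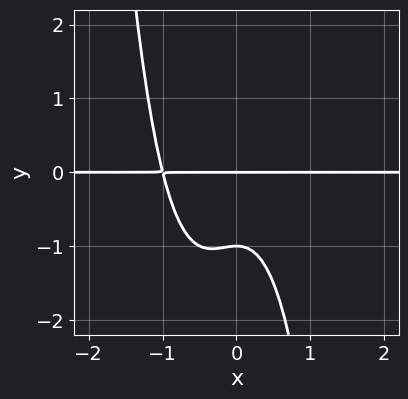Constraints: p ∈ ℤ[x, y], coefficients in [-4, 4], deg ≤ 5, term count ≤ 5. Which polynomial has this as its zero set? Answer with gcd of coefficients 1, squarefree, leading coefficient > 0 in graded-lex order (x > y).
1. deg p = 4. No degree-3 curve has this shape.
2. Reading off the gridlines: the visible x-axis segment lies entirely on the curve; among the integer gridlines, it crosses the y-axis at y ∈ {-1, 0}.
3. Matching integer coefficients to the picture gives p.

2*x^3*y + x^2*y + y^2 + y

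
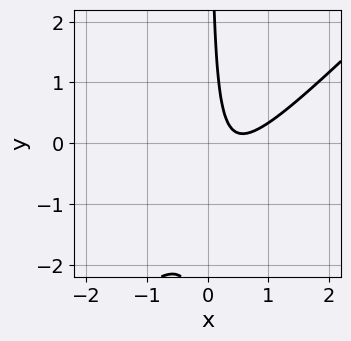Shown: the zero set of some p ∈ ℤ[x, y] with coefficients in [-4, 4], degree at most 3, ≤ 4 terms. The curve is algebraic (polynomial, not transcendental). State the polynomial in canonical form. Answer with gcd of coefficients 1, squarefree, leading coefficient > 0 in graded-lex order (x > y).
(a) The degree is 2 — a generic line meets the curve in up to 2 points.
(b) Checking where it meets the axes: it misses every integer gridline on the x-axis; it misses every integer gridline on the y-axis.
(c) Solving for integer coefficients yields p as stated.

3*x^2 - 3*x*y - 3*x + 1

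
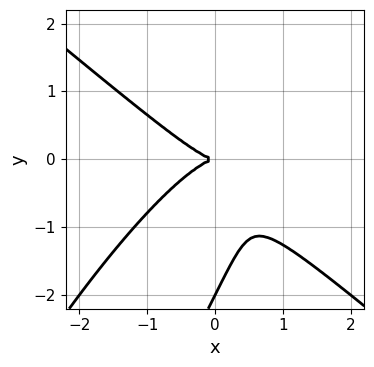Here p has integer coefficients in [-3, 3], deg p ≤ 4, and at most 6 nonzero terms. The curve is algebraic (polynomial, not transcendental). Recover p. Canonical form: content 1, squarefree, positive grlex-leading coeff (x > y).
1. The degree is 3 — the shape is more complex than any degree-2 curve.
2. From the visible intercepts: one x-axis crossing is at x = 0; the y-axis gridline crossings are at y ∈ {-2, 0}.
3. Together with the visible shape, these determine p as stated.

2*x^3 - 2*x*y^2 + y^3 + 2*y^2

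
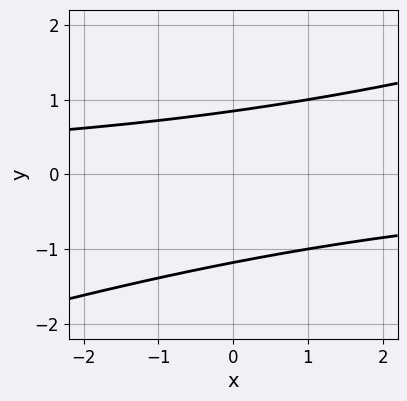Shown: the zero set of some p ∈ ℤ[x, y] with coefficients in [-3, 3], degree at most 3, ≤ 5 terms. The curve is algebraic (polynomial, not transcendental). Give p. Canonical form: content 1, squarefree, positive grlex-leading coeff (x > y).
Degree: no degree-1 curve has this shape, so deg p = 2.
From the axis intercepts and sections: it misses every integer gridline on the x-axis.
Together with the visible shape, these determine p as stated.

x*y - 3*y^2 - y + 3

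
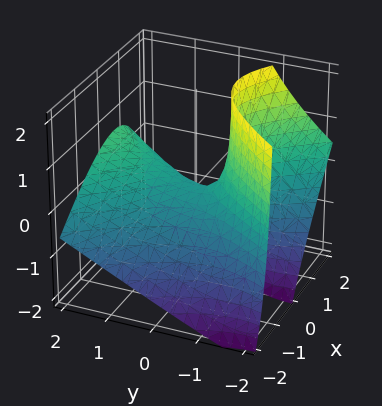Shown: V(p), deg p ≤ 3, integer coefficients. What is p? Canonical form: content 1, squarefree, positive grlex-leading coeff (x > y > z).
1. deg p = 2. The shape is more complex than any degree-1 surface.
2. Observable constraints: it crosses the y-axis at the gridline y = 0; it crosses the z-axis at the gridline z = 0; it crosses the x-axis at the gridline x = 0.
3. These observations pin down the coefficients.

2*x^2 - 2*x*z - y^2 + 2*y*z + 2*z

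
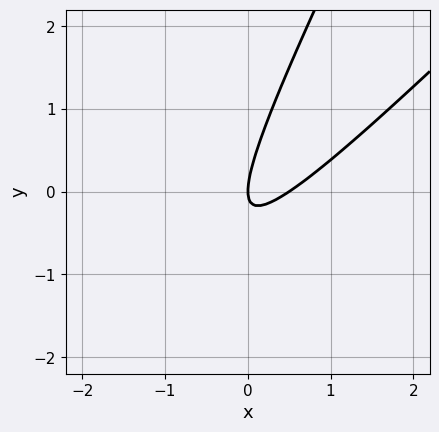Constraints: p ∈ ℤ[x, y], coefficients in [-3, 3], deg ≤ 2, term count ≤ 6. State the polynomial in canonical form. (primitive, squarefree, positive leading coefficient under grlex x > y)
(a) Degree: no degree-1 curve has this shape, so deg p = 2.
(b) From the visible intercepts: it crosses the x-axis at the gridline x = 0; it crosses the y-axis at the gridline y = 0.
(c) Together with the visible shape, these determine p as stated.

2*x^2 - 3*x*y + y^2 - x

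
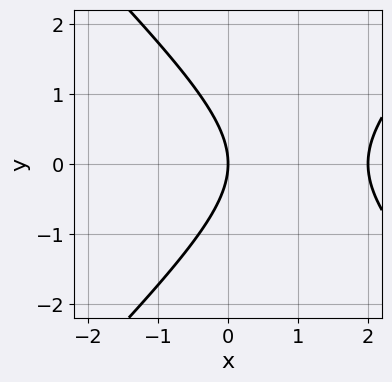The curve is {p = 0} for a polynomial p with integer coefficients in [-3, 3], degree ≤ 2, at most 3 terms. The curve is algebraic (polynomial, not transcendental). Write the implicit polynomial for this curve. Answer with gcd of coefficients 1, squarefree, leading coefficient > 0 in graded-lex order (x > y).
x^2 - y^2 - 2*x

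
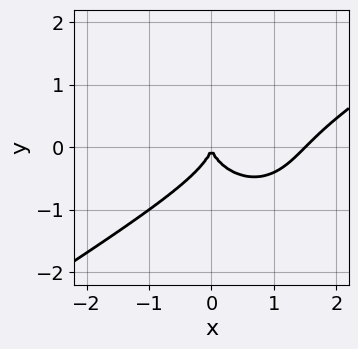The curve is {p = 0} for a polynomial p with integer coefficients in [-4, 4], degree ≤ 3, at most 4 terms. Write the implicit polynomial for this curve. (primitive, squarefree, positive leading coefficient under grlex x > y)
2*x^3 - 2*x^2*y - 3*y^3 - 3*x^2

The degree is 3 — a generic line meets the curve in up to 3 points.
From the visible intercepts: it meets the x-axis at x = 0 (among the integer gridlines); it meets the y-axis at y = 0 (among the integer gridlines).
The integer polynomial consistent with all of this is the stated p.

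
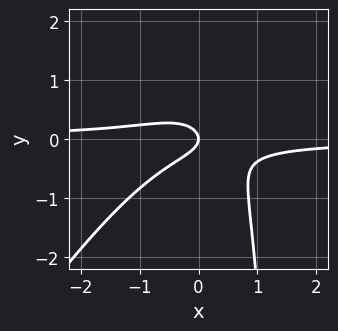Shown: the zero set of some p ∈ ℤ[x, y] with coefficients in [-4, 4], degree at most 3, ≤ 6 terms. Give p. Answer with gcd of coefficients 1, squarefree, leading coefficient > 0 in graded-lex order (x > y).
3*x^2*y - 2*x*y^2 + 3*y^2 + x

First, degree: the shape is more complex than any degree-2 curve, so deg p = 3.
Next, against the integer gridlines: it crosses the x-axis at the gridline x = 0; it crosses the y-axis at the gridline y = 0.
Finally, together with the visible shape, these determine p as stated.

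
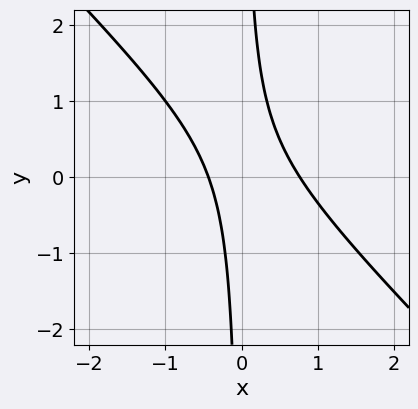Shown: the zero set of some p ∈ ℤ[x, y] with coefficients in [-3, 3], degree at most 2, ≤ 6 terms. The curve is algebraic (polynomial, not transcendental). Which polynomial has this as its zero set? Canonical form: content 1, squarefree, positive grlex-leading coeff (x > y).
3*x^2 + 3*x*y - x - 1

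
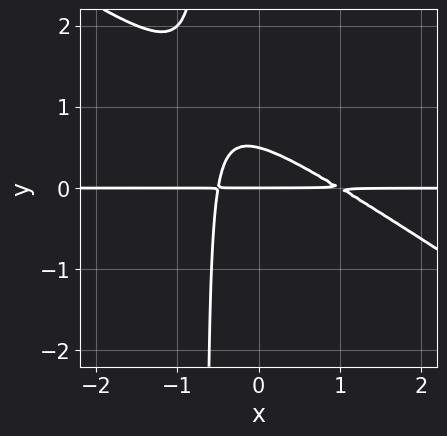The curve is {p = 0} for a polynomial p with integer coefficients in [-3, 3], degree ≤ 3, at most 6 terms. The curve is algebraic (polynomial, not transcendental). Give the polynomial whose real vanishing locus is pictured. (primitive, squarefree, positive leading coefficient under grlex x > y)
(a) Degree: a generic line meets the curve in up to 3 points, so deg p = 3.
(b) Reading off the gridlines: one y-axis crossing is at y = 0; the visible x-axis segment lies entirely on the curve.
(c) Fitting integer coefficients to these (and the overall shape) gives p.

2*x^2*y + 3*x*y^2 - x*y + 2*y^2 - y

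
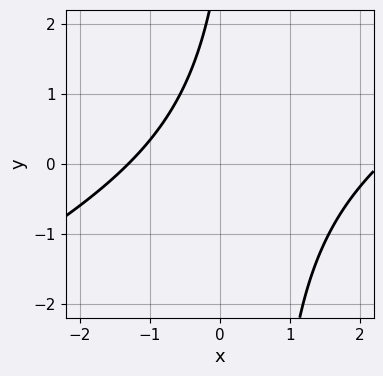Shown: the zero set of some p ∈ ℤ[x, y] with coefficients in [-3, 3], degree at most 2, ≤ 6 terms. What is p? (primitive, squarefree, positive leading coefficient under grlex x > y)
x^2 - 2*x*y - x + y - 3

1. deg p = 2.
2. Checking where it meets the axes: the curve avoids every integer y-axis point in the box.
3. Matching integer coefficients to the picture gives p.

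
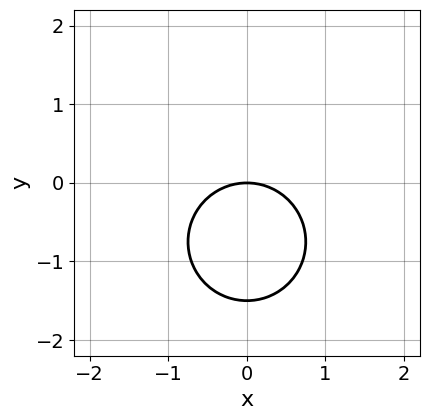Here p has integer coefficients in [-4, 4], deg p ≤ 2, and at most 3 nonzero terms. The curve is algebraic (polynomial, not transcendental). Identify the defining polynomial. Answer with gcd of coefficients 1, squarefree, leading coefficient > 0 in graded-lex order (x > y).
2*x^2 + 2*y^2 + 3*y

1. The degree is 2 — a generic line meets the curve in up to 2 points.
2. Symmetries: the x ↦ −x reflection is a symmetry, so x appears only in even powers.
3. Against the integer gridlines: one y-axis crossing is at y = 0; it crosses the x-axis at the gridline x = 0.
4. Assembling these constraints gives the stated polynomial.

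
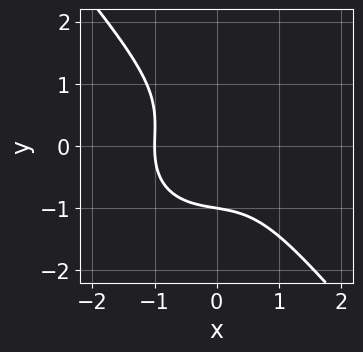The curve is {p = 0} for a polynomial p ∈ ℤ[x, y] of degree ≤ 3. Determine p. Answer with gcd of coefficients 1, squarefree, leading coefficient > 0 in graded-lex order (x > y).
(a) deg p = 3. The shape is more complex than any degree-2 curve.
(b) From the visible intercepts: it crosses the x-axis at the gridline x = -1; it meets the y-axis at y = -1 (among the integer gridlines).
(c) Together with the visible shape, these determine p as stated.

2*x^3 + x*y^2 + 2*y^3 + 2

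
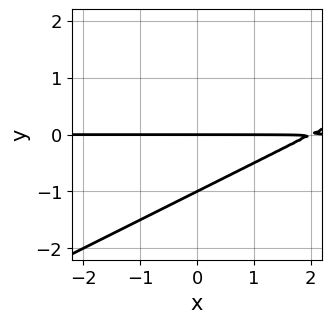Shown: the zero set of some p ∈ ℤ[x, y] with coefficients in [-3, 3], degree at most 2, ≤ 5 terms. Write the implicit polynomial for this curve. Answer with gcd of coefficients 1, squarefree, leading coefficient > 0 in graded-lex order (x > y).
1. deg p = 2. A generic line meets the curve in up to 2 points.
2. Checking where it meets the axes: among the integer gridlines, it crosses the y-axis at y ∈ {-1, 0}; every point of the x-axis in the box is on the curve.
3. Assembling these constraints gives the stated polynomial.

x*y - 2*y^2 - 2*y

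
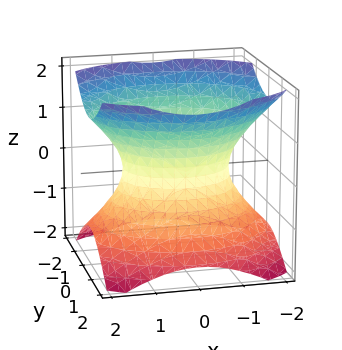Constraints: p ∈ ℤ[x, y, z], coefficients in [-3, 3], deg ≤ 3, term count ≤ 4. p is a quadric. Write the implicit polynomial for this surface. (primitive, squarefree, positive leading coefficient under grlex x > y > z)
(a) deg p = 2. An hourglass — one-sheet hyperboloid; a quadric.
(b) Symmetries: the x ↦ −x reflection is a symmetry, so x appears only in even powers; it's symmetric under y → −y, forcing even powers of y; the z ↦ −z reflection is a symmetry, so z appears only in even powers.
(c) From the axis intercepts and sections: among the integer gridlines, it crosses the y-axis at y ∈ {-1, 1}; it misses every integer gridline on the z-axis.
(d) The integer polynomial consistent with all of this is the stated p.

2*x^2 + 3*y^2 - 3*z^2 - 3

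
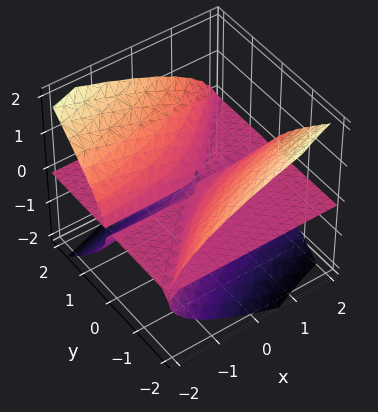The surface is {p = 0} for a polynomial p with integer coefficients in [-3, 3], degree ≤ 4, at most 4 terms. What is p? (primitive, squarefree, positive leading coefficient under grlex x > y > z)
(a) Degree: a generic line meets the surface in up to 3 points, so deg p = 3.
(b) Observable constraints: the visible y-axis segment lies entirely on the surface; the visible x-axis segment lies entirely on the surface.
(c) Putting this together gives p.

2*x*y*z - 2*y^2*z + 3*z^3 + z^2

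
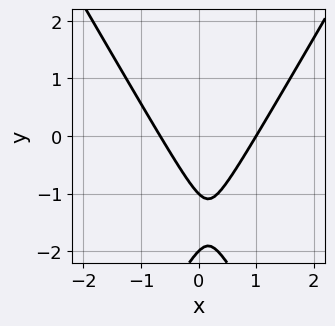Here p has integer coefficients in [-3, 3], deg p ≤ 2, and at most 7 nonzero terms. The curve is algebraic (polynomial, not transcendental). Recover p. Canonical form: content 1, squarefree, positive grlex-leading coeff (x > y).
(a) deg p = 2. A generic line meets the curve in up to 2 points.
(b) Against the integer gridlines: the y-axis gridline crossings are at y ∈ {-2, -1}; it crosses the x-axis at the gridline x = 1.
(c) Solving for integer coefficients yields p as stated.

3*x^2 - y^2 - x - 3*y - 2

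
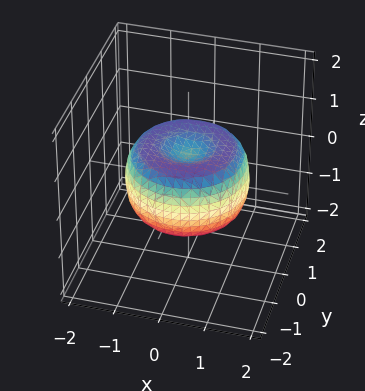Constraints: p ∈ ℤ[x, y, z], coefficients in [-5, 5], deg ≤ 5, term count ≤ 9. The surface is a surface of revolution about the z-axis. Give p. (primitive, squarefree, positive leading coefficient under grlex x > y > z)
2*x^4 + 4*x^2*y^2 + 2*y^4 - 3*x^2 - 3*y^2 + 3*z^2 - 1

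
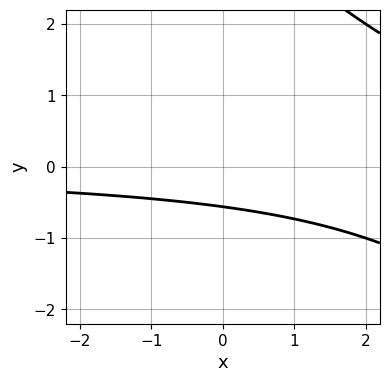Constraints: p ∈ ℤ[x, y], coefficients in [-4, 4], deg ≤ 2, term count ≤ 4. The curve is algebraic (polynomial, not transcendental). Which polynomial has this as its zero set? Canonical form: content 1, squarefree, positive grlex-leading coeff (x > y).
x*y + y^2 - 3*y - 2

1. Degree: the shape is more complex than any degree-1 curve, so deg p = 2.
2. Against the integer gridlines: no x-intercept at any integer in the box.
3. Together with the visible shape, these determine p as stated.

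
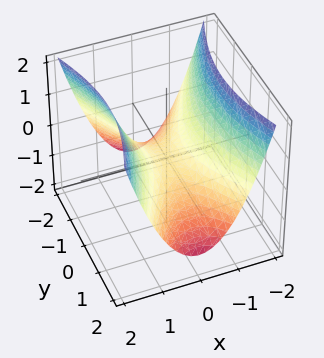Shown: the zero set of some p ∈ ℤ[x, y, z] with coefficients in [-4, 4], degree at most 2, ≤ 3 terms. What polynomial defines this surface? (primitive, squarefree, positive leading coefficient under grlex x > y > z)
3*x^2 - y^2 - 3*z

(a) Degree: a saddle surface; a quadric, so deg p = 2.
(b) Symmetries: it's symmetric under x → −x, forcing even powers of x; the y ↦ −y reflection is a symmetry, so y appears only in even powers.
(c) Against the integer gridlines: it meets the y-axis at y = 0 (among the integer gridlines); one z-axis crossing is at z = 0; one x-axis crossing is at x = 0.
(d) Matching integer coefficients to the picture gives p.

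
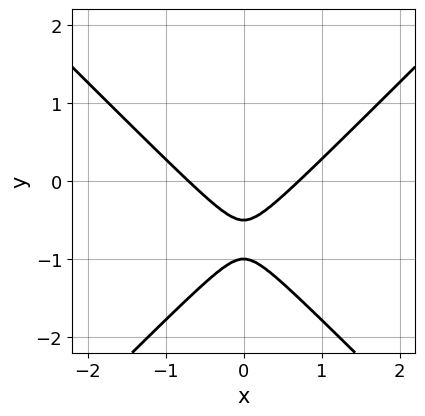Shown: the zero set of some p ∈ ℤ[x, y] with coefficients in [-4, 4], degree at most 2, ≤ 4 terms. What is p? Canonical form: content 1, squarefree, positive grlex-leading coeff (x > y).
2*x^2 - 2*y^2 - 3*y - 1

First, deg p = 2.
Next, symmetries: the x ↦ −x reflection is a symmetry, so x appears only in even powers.
Next, reading off the gridlines: it meets the y-axis at y = -1 (among the integer gridlines).
Finally, together with the visible shape, these determine p as stated.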